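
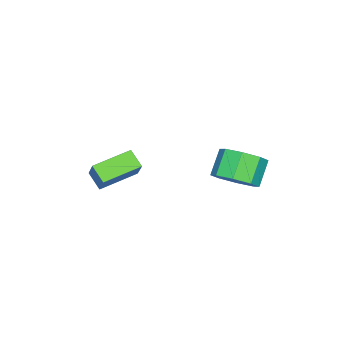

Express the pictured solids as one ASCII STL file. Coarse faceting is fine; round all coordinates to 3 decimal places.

solid 
facet normal 0.713 0.042 -0.700
outer loop
vertex -1.974 1.427 1.41
vertex -2.669 1.189 0.688
vertex -2.317 2.065 1.099
endloop
endfacet
facet normal 0.550 0.586 0.596
outer loop
vertex -1.974 1.427 1.41
vertex -2.317 2.065 1.099
vertex -2.936 1.369 2.355
endloop
endfacet
facet normal 0.550 0.585 0.596
outer loop
vertex -2.936 1.369 2.355
vertex -2.317 2.065 1.099
vertex -3.279 2.008 2.044
endloop
endfacet
facet normal -0.713 -0.042 0.700
outer loop
vertex -2.936 1.369 2.355
vertex -3.279 2.008 2.044
vertex -3.631 1.131 1.632
endloop
endfacet
facet normal 0.713 0.042 -0.700
outer loop
vertex -2.317 2.065 1.099
vertex -2.669 1.189 0.688
vertex -2.866 2.19 0.547
endloop
endfacet
facet normal 0.081 0.986 0.142
outer loop
vertex -2.317 2.065 1.099
vertex -2.866 2.19 0.547
vertex -3.279 2.008 2.044
endloop
endfacet
facet normal 0.080 0.987 0.142
outer loop
vertex -3.279 2.008 2.044
vertex -2.866 2.19 0.547
vertex -3.829 2.132 1.492
endloop
endfacet
facet normal -0.713 -0.043 0.700
outer loop
vertex -3.279 2.008 2.044
vertex -3.829 2.132 1.492
vertex -3.631 1.131 1.632
endloop
endfacet
facet normal 0.713 0.042 -0.700
outer loop
vertex -2.866 2.19 0.547
vertex -2.669 1.189 0.688
vertex -3.3 1.728 0.078
endloop
endfacet
facet normal -0.436 0.809 -0.394
outer loop
vertex -2.866 2.19 0.547
vertex -3.3 1.728 0.078
vertex -3.829 2.132 1.492
endloop
endfacet
facet normal -0.435 0.810 -0.394
outer loop
vertex -3.829 2.132 1.492
vertex -3.3 1.728 0.078
vertex -4.262 1.671 1.023
endloop
endfacet
facet normal -0.713 -0.043 0.700
outer loop
vertex -3.829 2.132 1.492
vertex -4.262 1.671 1.023
vertex -3.631 1.131 1.632
endloop
endfacet
facet normal 0.713 0.043 -0.700
outer loop
vertex -3.3 1.728 0.078
vertex -2.669 1.189 0.688
vertex -3.364 0.951 -0.035
endloop
endfacet
facet normal -0.697 0.159 -0.700
outer loop
vertex -3.3 1.728 0.078
vertex -3.364 0.951 -0.035
vertex -4.262 1.671 1.023
endloop
endfacet
facet normal -0.697 0.159 -0.700
outer loop
vertex -4.262 1.671 1.023
vertex -3.364 0.951 -0.035
vertex -4.326 0.893 0.91
endloop
endfacet
facet normal -0.713 -0.043 0.700
outer loop
vertex -4.262 1.671 1.023
vertex -4.326 0.893 0.91
vertex -3.631 1.131 1.632
endloop
endfacet
facet normal 0.713 0.042 -0.700
outer loop
vertex -3.364 0.951 -0.035
vertex -2.669 1.189 0.688
vertex -3.021 0.312 0.276
endloop
endfacet
facet normal -0.550 -0.585 -0.596
outer loop
vertex -3.364 0.951 -0.035
vertex -3.021 0.312 0.276
vertex -4.326 0.893 0.91
endloop
endfacet
facet normal -0.550 -0.586 -0.595
outer loop
vertex -4.326 0.893 0.91
vertex -3.021 0.312 0.276
vertex -3.983 0.255 1.221
endloop
endfacet
facet normal -0.713 -0.042 0.700
outer loop
vertex -4.326 0.893 0.91
vertex -3.983 0.255 1.221
vertex -3.631 1.131 1.632
endloop
endfacet
facet normal 0.713 0.043 -0.700
outer loop
vertex -3.021 0.312 0.276
vertex -2.669 1.189 0.688
vertex -2.471 0.188 0.828
endloop
endfacet
facet normal -0.080 -0.987 -0.141
outer loop
vertex -3.021 0.312 0.276
vertex -2.471 0.188 0.828
vertex -3.983 0.255 1.221
endloop
endfacet
facet normal -0.081 -0.986 -0.143
outer loop
vertex -3.983 0.255 1.221
vertex -2.471 0.188 0.828
vertex -3.434 0.13 1.773
endloop
endfacet
facet normal -0.713 -0.042 0.700
outer loop
vertex -3.983 0.255 1.221
vertex -3.434 0.13 1.773
vertex -3.631 1.131 1.632
endloop
endfacet
facet normal 0.713 0.043 -0.700
outer loop
vertex -2.471 0.188 0.828
vertex -2.669 1.189 0.688
vertex -2.038 0.649 1.297
endloop
endfacet
facet normal 0.435 -0.810 0.394
outer loop
vertex -2.471 0.188 0.828
vertex -2.038 0.649 1.297
vertex -3.434 0.13 1.773
endloop
endfacet
facet normal 0.435 -0.809 0.394
outer loop
vertex -3.434 0.13 1.773
vertex -2.038 0.649 1.297
vertex -3.0 0.592 2.242
endloop
endfacet
facet normal -0.713 -0.042 0.700
outer loop
vertex -3.434 0.13 1.773
vertex -3.0 0.592 2.242
vertex -3.631 1.131 1.632
endloop
endfacet
facet normal 0.713 0.043 -0.700
outer loop
vertex -2.038 0.649 1.297
vertex -2.669 1.189 0.688
vertex -1.974 1.427 1.41
endloop
endfacet
facet normal 0.697 -0.159 0.700
outer loop
vertex -2.038 0.649 1.297
vertex -1.974 1.427 1.41
vertex -3.0 0.592 2.242
endloop
endfacet
facet normal 0.697 -0.159 0.699
outer loop
vertex -3.0 0.592 2.242
vertex -1.974 1.427 1.41
vertex -2.936 1.369 2.355
endloop
endfacet
facet normal -0.713 -0.043 0.700
outer loop
vertex -3.0 0.592 2.242
vertex -2.936 1.369 2.355
vertex -3.631 1.131 1.632
endloop
endfacet
facet normal -0.451 -0.396 -0.800
outer loop
vertex -0.971 -4.626 0.273
vertex -2.425 -3.637 0.603
vertex -0.623 -3.937 -0.264
endloop
endfacet
facet normal 0.812 -0.553 -0.184
outer loop
vertex -0.015 -3.403 0.817
vertex -0.971 -4.626 0.273
vertex -0.623 -3.937 -0.264
endloop
endfacet
facet normal -0.451 -0.395 -0.800
outer loop
vertex -0.623 -3.937 -0.264
vertex -2.425 -3.637 0.603
vertex -2.078 -2.947 0.067
endloop
endfacet
facet normal 0.369 0.734 -0.570
outer loop
vertex -2.078 -2.947 0.067
vertex -0.015 -3.403 0.817
vertex -0.623 -3.937 -0.264
endloop
endfacet
facet normal -0.370 -0.734 0.570
outer loop
vertex -0.971 -4.626 0.273
vertex -1.817 -3.103 1.684
vertex -2.425 -3.637 0.603
endloop
endfacet
facet normal 0.813 -0.553 -0.185
outer loop
vertex -0.362 -4.093 1.353
vertex -0.971 -4.626 0.273
vertex -0.015 -3.403 0.817
endloop
endfacet
facet normal -0.369 -0.734 0.570
outer loop
vertex -0.362 -4.093 1.353
vertex -1.817 -3.103 1.684
vertex -0.971 -4.626 0.273
endloop
endfacet
facet normal -0.813 0.552 0.185
outer loop
vertex -2.425 -3.637 0.603
vertex -1.817 -3.103 1.684
vertex -2.078 -2.947 0.067
endloop
endfacet
facet normal 0.370 0.734 -0.570
outer loop
vertex -1.469 -2.414 1.147
vertex -0.015 -3.403 0.817
vertex -2.078 -2.947 0.067
endloop
endfacet
facet normal -0.812 0.554 0.184
outer loop
vertex -2.078 -2.947 0.067
vertex -1.817 -3.103 1.684
vertex -1.469 -2.414 1.147
endloop
endfacet
facet normal 0.451 0.395 0.800
outer loop
vertex -1.469 -2.414 1.147
vertex -0.362 -4.093 1.353
vertex -0.015 -3.403 0.817
endloop
endfacet
facet normal 0.451 0.396 0.800
outer loop
vertex -1.817 -3.103 1.684
vertex -0.362 -4.093 1.353
vertex -1.469 -2.414 1.147
endloop
endfacet

endsolid


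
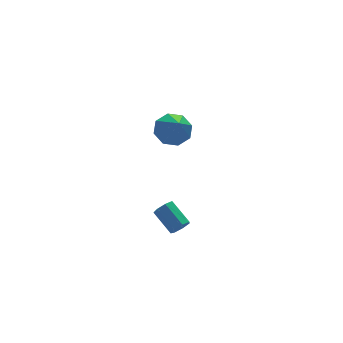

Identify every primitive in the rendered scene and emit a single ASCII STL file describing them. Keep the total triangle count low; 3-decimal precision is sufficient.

solid 
facet normal 0.206 -0.843 -0.496
outer loop
vertex -1.872 -3.124 -2.984
vertex -2.295 -2.997 -3.375
vertex -1.724 -2.849 -3.39
endloop
endfacet
facet normal 0.935 0.019 0.354
outer loop
vertex -1.872 -3.124 -2.984
vertex -1.724 -2.849 -3.39
vertex -2.182 -1.851 -2.234
endloop
endfacet
facet normal 0.935 0.019 0.354
outer loop
vertex -2.182 -1.851 -2.234
vertex -1.724 -2.849 -3.39
vertex -2.034 -1.576 -2.64
endloop
endfacet
facet normal -0.204 0.843 0.497
outer loop
vertex -2.182 -1.851 -2.234
vertex -2.034 -1.576 -2.64
vertex -2.605 -1.723 -2.625
endloop
endfacet
facet normal 0.205 -0.843 -0.497
outer loop
vertex -1.724 -2.849 -3.39
vertex -2.295 -2.997 -3.375
vertex -2.006 -2.685 -3.785
endloop
endfacet
facet normal 0.809 0.432 -0.398
outer loop
vertex -1.724 -2.849 -3.39
vertex -2.006 -2.685 -3.785
vertex -2.034 -1.576 -2.64
endloop
endfacet
facet normal 0.809 0.432 -0.398
outer loop
vertex -2.034 -1.576 -2.64
vertex -2.006 -2.685 -3.785
vertex -2.316 -1.412 -3.035
endloop
endfacet
facet normal -0.204 0.844 0.496
outer loop
vertex -2.034 -1.576 -2.64
vertex -2.316 -1.412 -3.035
vertex -2.605 -1.723 -2.625
endloop
endfacet
facet normal 0.205 -0.843 -0.497
outer loop
vertex -2.006 -2.685 -3.785
vertex -2.295 -2.997 -3.375
vertex -2.506 -2.756 -3.871
endloop
endfacet
facet normal 0.073 0.519 -0.851
outer loop
vertex -2.006 -2.685 -3.785
vertex -2.506 -2.756 -3.871
vertex -2.316 -1.412 -3.035
endloop
endfacet
facet normal 0.073 0.519 -0.851
outer loop
vertex -2.316 -1.412 -3.035
vertex -2.506 -2.756 -3.871
vertex -2.816 -1.483 -3.121
endloop
endfacet
facet normal -0.205 0.844 0.496
outer loop
vertex -2.316 -1.412 -3.035
vertex -2.816 -1.483 -3.121
vertex -2.605 -1.723 -2.625
endloop
endfacet
facet normal 0.205 -0.843 -0.497
outer loop
vertex -2.506 -2.756 -3.871
vertex -2.295 -2.997 -3.375
vertex -2.847 -3.008 -3.584
endloop
endfacet
facet normal -0.717 0.216 -0.663
outer loop
vertex -2.506 -2.756 -3.871
vertex -2.847 -3.008 -3.584
vertex -2.816 -1.483 -3.121
endloop
endfacet
facet normal -0.717 0.216 -0.663
outer loop
vertex -2.816 -1.483 -3.121
vertex -2.847 -3.008 -3.584
vertex -3.157 -1.735 -2.834
endloop
endfacet
facet normal -0.206 0.844 0.496
outer loop
vertex -2.816 -1.483 -3.121
vertex -3.157 -1.735 -2.834
vertex -2.605 -1.723 -2.625
endloop
endfacet
facet normal 0.205 -0.843 -0.497
outer loop
vertex -2.847 -3.008 -3.584
vertex -2.295 -2.997 -3.375
vertex -2.772 -3.252 -3.139
endloop
endfacet
facet normal -0.968 -0.251 0.026
outer loop
vertex -2.847 -3.008 -3.584
vertex -2.772 -3.252 -3.139
vertex -3.157 -1.735 -2.834
endloop
endfacet
facet normal -0.968 -0.251 0.026
outer loop
vertex -3.157 -1.735 -2.834
vertex -2.772 -3.252 -3.139
vertex -3.082 -1.978 -2.389
endloop
endfacet
facet normal -0.206 0.844 0.496
outer loop
vertex -3.157 -1.735 -2.834
vertex -3.082 -1.978 -2.389
vertex -2.605 -1.723 -2.625
endloop
endfacet
facet normal 0.205 -0.843 -0.497
outer loop
vertex -2.772 -3.252 -3.139
vertex -2.295 -2.997 -3.375
vertex -2.338 -3.303 -2.873
endloop
endfacet
facet normal -0.488 -0.528 0.695
outer loop
vertex -2.772 -3.252 -3.139
vertex -2.338 -3.303 -2.873
vertex -3.082 -1.978 -2.389
endloop
endfacet
facet normal -0.489 -0.528 0.694
outer loop
vertex -3.082 -1.978 -2.389
vertex -2.338 -3.303 -2.873
vertex -2.648 -2.03 -2.123
endloop
endfacet
facet normal -0.204 0.843 0.498
outer loop
vertex -3.082 -1.978 -2.389
vertex -2.648 -2.03 -2.123
vertex -2.605 -1.723 -2.625
endloop
endfacet
facet normal 0.206 -0.843 -0.496
outer loop
vertex -2.338 -3.303 -2.873
vertex -2.295 -2.997 -3.375
vertex -1.872 -3.124 -2.984
endloop
endfacet
facet normal 0.357 -0.408 0.840
outer loop
vertex -2.338 -3.303 -2.873
vertex -1.872 -3.124 -2.984
vertex -2.648 -2.03 -2.123
endloop
endfacet
facet normal 0.357 -0.408 0.840
outer loop
vertex -2.648 -2.03 -2.123
vertex -1.872 -3.124 -2.984
vertex -2.182 -1.851 -2.234
endloop
endfacet
facet normal -0.205 0.843 0.498
outer loop
vertex -2.648 -2.03 -2.123
vertex -2.182 -1.851 -2.234
vertex -2.605 -1.723 -2.625
endloop
endfacet
facet normal 0.154 0.637 -0.755
outer loop
vertex 2.141 4.322 -2.492
vertex 1.088 4.504 -2.553
vertex 1.903 4.944 -2.016
endloop
endfacet
facet normal 0.796 -0.145 0.587
outer loop
vertex 2.141 4.322 -2.492
vertex 1.903 4.944 -2.016
vertex 0.752 3.116 -0.907
endloop
endfacet
facet normal 0.154 0.637 -0.755
outer loop
vertex 1.903 4.944 -2.016
vertex 1.088 4.504 -2.553
vertex 1.188 5.309 -1.854
endloop
endfacet
facet normal 0.358 0.309 0.881
outer loop
vertex 1.903 4.944 -2.016
vertex 1.188 5.309 -1.854
vertex 0.752 3.116 -0.907
endloop
endfacet
facet normal 0.154 0.637 -0.755
outer loop
vertex 1.188 5.309 -1.854
vertex 1.088 4.504 -2.553
vertex 0.414 5.202 -2.102
endloop
endfacet
facet normal -0.329 0.429 0.841
outer loop
vertex 1.188 5.309 -1.854
vertex 0.414 5.202 -2.102
vertex 0.752 3.116 -0.907
endloop
endfacet
facet normal 0.155 0.637 -0.755
outer loop
vertex 0.414 5.202 -2.102
vertex 1.088 4.504 -2.553
vertex 0.036 4.687 -2.614
endloop
endfacet
facet normal -0.859 0.142 0.491
outer loop
vertex 0.414 5.202 -2.102
vertex 0.036 4.687 -2.614
vertex 0.752 3.116 -0.907
endloop
endfacet
facet normal 0.155 0.637 -0.755
outer loop
vertex 0.036 4.687 -2.614
vertex 1.088 4.504 -2.553
vertex 0.274 4.065 -3.09
endloop
endfacet
facet normal -0.924 -0.381 0.036
outer loop
vertex 0.036 4.687 -2.614
vertex 0.274 4.065 -3.09
vertex 0.752 3.116 -0.907
endloop
endfacet
facet normal 0.154 0.637 -0.755
outer loop
vertex 0.274 4.065 -3.09
vertex 1.088 4.504 -2.553
vertex 0.989 3.7 -3.252
endloop
endfacet
facet normal -0.485 -0.836 -0.257
outer loop
vertex 0.274 4.065 -3.09
vertex 0.989 3.7 -3.252
vertex 0.752 3.116 -0.907
endloop
endfacet
facet normal 0.155 0.637 -0.755
outer loop
vertex 0.989 3.7 -3.252
vertex 1.088 4.504 -2.553
vertex 1.762 3.806 -3.004
endloop
endfacet
facet normal 0.201 -0.955 -0.218
outer loop
vertex 0.989 3.7 -3.252
vertex 1.762 3.806 -3.004
vertex 0.752 3.116 -0.907
endloop
endfacet
facet normal 0.154 0.637 -0.756
outer loop
vertex 1.762 3.806 -3.004
vertex 1.088 4.504 -2.553
vertex 2.141 4.322 -2.492
endloop
endfacet
facet normal 0.732 -0.669 0.132
outer loop
vertex 1.762 3.806 -3.004
vertex 2.141 4.322 -2.492
vertex 0.752 3.116 -0.907
endloop
endfacet

endsolid


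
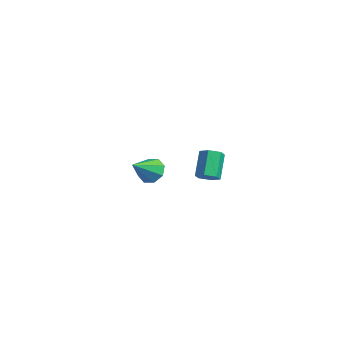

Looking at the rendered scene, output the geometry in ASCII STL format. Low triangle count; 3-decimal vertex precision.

solid 
facet normal 0.470 -0.339 -0.815
outer loop
vertex 4.416 1.413 3.412
vertex 4.015 1.785 3.026
vertex 4.592 2.039 3.253
endloop
endfacet
facet normal 0.842 -0.103 0.529
outer loop
vertex 4.416 1.413 3.412
vertex 4.592 2.039 3.253
vertex 3.626 1.983 4.781
endloop
endfacet
facet normal 0.843 -0.102 0.529
outer loop
vertex 3.626 1.983 4.781
vertex 4.592 2.039 3.253
vertex 3.802 2.609 4.621
endloop
endfacet
facet normal -0.470 0.340 0.814
outer loop
vertex 3.626 1.983 4.781
vertex 3.802 2.609 4.621
vertex 3.225 2.355 4.394
endloop
endfacet
facet normal 0.470 -0.340 -0.814
outer loop
vertex 4.592 2.039 3.253
vertex 4.015 1.785 3.026
vertex 4.191 2.411 2.866
endloop
endfacet
facet normal 0.648 0.759 0.058
outer loop
vertex 4.592 2.039 3.253
vertex 4.191 2.411 2.866
vertex 3.802 2.609 4.621
endloop
endfacet
facet normal 0.649 0.758 0.058
outer loop
vertex 3.802 2.609 4.621
vertex 4.191 2.411 2.866
vertex 3.401 2.982 4.235
endloop
endfacet
facet normal -0.470 0.339 0.815
outer loop
vertex 3.802 2.609 4.621
vertex 3.401 2.982 4.235
vertex 3.225 2.355 4.394
endloop
endfacet
facet normal 0.470 -0.340 -0.814
outer loop
vertex 4.191 2.411 2.866
vertex 4.015 1.785 3.026
vertex 3.614 2.157 2.639
endloop
endfacet
facet normal -0.194 0.861 -0.471
outer loop
vertex 4.191 2.411 2.866
vertex 3.614 2.157 2.639
vertex 3.401 2.982 4.235
endloop
endfacet
facet normal -0.195 0.860 -0.471
outer loop
vertex 3.401 2.982 4.235
vertex 3.614 2.157 2.639
vertex 2.824 2.727 4.008
endloop
endfacet
facet normal -0.470 0.339 0.815
outer loop
vertex 3.401 2.982 4.235
vertex 2.824 2.727 4.008
vertex 3.225 2.355 4.394
endloop
endfacet
facet normal 0.470 -0.340 -0.814
outer loop
vertex 3.614 2.157 2.639
vertex 4.015 1.785 3.026
vertex 3.438 1.531 2.799
endloop
endfacet
facet normal -0.843 0.102 -0.529
outer loop
vertex 3.614 2.157 2.639
vertex 3.438 1.531 2.799
vertex 2.824 2.727 4.008
endloop
endfacet
facet normal -0.842 0.102 -0.529
outer loop
vertex 2.824 2.727 4.008
vertex 3.438 1.531 2.799
vertex 2.648 2.101 4.167
endloop
endfacet
facet normal -0.470 0.339 0.815
outer loop
vertex 2.824 2.727 4.008
vertex 2.648 2.101 4.167
vertex 3.225 2.355 4.394
endloop
endfacet
facet normal 0.470 -0.339 -0.815
outer loop
vertex 3.438 1.531 2.799
vertex 4.015 1.785 3.026
vertex 3.839 1.158 3.185
endloop
endfacet
facet normal -0.649 -0.759 -0.059
outer loop
vertex 3.438 1.531 2.799
vertex 3.839 1.158 3.185
vertex 2.648 2.101 4.167
endloop
endfacet
facet normal -0.649 -0.759 -0.058
outer loop
vertex 2.648 2.101 4.167
vertex 3.839 1.158 3.185
vertex 3.049 1.729 4.554
endloop
endfacet
facet normal -0.470 0.340 0.814
outer loop
vertex 2.648 2.101 4.167
vertex 3.049 1.729 4.554
vertex 3.225 2.355 4.394
endloop
endfacet
facet normal 0.470 -0.339 -0.815
outer loop
vertex 3.839 1.158 3.185
vertex 4.015 1.785 3.026
vertex 4.416 1.413 3.412
endloop
endfacet
facet normal 0.195 -0.860 0.471
outer loop
vertex 3.839 1.158 3.185
vertex 4.416 1.413 3.412
vertex 3.049 1.729 4.554
endloop
endfacet
facet normal 0.194 -0.861 0.470
outer loop
vertex 3.049 1.729 4.554
vertex 4.416 1.413 3.412
vertex 3.626 1.983 4.781
endloop
endfacet
facet normal -0.470 0.340 0.814
outer loop
vertex 3.049 1.729 4.554
vertex 3.626 1.983 4.781
vertex 3.225 2.355 4.394
endloop
endfacet
facet normal -0.372 0.772 -0.516
outer loop
vertex -2.754 1.499 0.076
vertex -3.428 1.589 0.696
vertex -2.58 1.934 0.601
endloop
endfacet
facet normal 0.967 -0.200 -0.155
outer loop
vertex -2.754 1.499 0.076
vertex -2.58 1.934 0.601
vertex -2.772 0.231 1.604
endloop
endfacet
facet normal -0.372 0.772 -0.516
outer loop
vertex -2.58 1.934 0.601
vertex -3.428 1.589 0.696
vertex -2.903 2.167 1.182
endloop
endfacet
facet normal 0.889 0.154 0.432
outer loop
vertex -2.58 1.934 0.601
vertex -2.903 2.167 1.182
vertex -2.772 0.231 1.604
endloop
endfacet
facet normal -0.372 0.772 -0.516
outer loop
vertex -2.903 2.167 1.182
vertex -3.428 1.589 0.696
vertex -3.532 2.062 1.478
endloop
endfacet
facet normal 0.385 0.221 0.896
outer loop
vertex -2.903 2.167 1.182
vertex -3.532 2.062 1.478
vertex -2.772 0.231 1.604
endloop
endfacet
facet normal -0.372 0.771 -0.516
outer loop
vertex -3.532 2.062 1.478
vertex -3.428 1.589 0.696
vertex -4.101 1.679 1.316
endloop
endfacet
facet normal -0.250 -0.037 0.967
outer loop
vertex -3.532 2.062 1.478
vertex -4.101 1.679 1.316
vertex -2.772 0.231 1.604
endloop
endfacet
facet normal -0.372 0.772 -0.516
outer loop
vertex -4.101 1.679 1.316
vertex -3.428 1.589 0.696
vertex -4.275 1.244 0.791
endloop
endfacet
facet normal -0.644 -0.471 0.603
outer loop
vertex -4.101 1.679 1.316
vertex -4.275 1.244 0.791
vertex -2.772 0.231 1.604
endloop
endfacet
facet normal -0.372 0.771 -0.517
outer loop
vertex -4.275 1.244 0.791
vertex -3.428 1.589 0.696
vertex -3.953 1.01 0.21
endloop
endfacet
facet normal -0.566 -0.824 0.019
outer loop
vertex -4.275 1.244 0.791
vertex -3.953 1.01 0.21
vertex -2.772 0.231 1.604
endloop
endfacet
facet normal -0.372 0.771 -0.516
outer loop
vertex -3.953 1.01 0.21
vertex -3.428 1.589 0.696
vertex -3.323 1.116 -0.086
endloop
endfacet
facet normal -0.060 -0.892 -0.448
outer loop
vertex -3.953 1.01 0.21
vertex -3.323 1.116 -0.086
vertex -2.772 0.231 1.604
endloop
endfacet
facet normal -0.372 0.771 -0.516
outer loop
vertex -3.323 1.116 -0.086
vertex -3.428 1.589 0.696
vertex -2.754 1.499 0.076
endloop
endfacet
facet normal 0.574 -0.633 -0.519
outer loop
vertex -3.323 1.116 -0.086
vertex -2.754 1.499 0.076
vertex -2.772 0.231 1.604
endloop
endfacet

endsolid


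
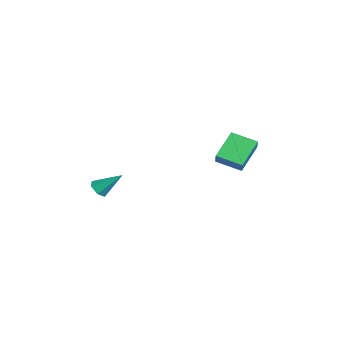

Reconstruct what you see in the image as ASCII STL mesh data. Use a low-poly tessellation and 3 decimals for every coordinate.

solid 
facet normal -0.252 -0.719 -0.648
outer loop
vertex -0.15 -3.615 -4.514
vertex -0.532 -3.912 -4.036
vertex -0.805 -3.445 -4.448
endloop
endfacet
facet normal 0.164 0.837 -0.523
outer loop
vertex -0.15 -3.615 -4.514
vertex -0.805 -3.445 -4.448
vertex -0.068 -2.588 -2.844
endloop
endfacet
facet normal -0.253 -0.719 -0.647
outer loop
vertex -0.805 -3.445 -4.448
vertex -0.532 -3.912 -4.036
vertex -1.187 -3.742 -3.969
endloop
endfacet
facet normal -0.674 0.734 -0.082
outer loop
vertex -0.805 -3.445 -4.448
vertex -1.187 -3.742 -3.969
vertex -0.068 -2.588 -2.844
endloop
endfacet
facet normal -0.253 -0.719 -0.647
outer loop
vertex -1.187 -3.742 -3.969
vertex -0.532 -3.912 -4.036
vertex -0.913 -4.209 -3.557
endloop
endfacet
facet normal -0.761 0.116 0.638
outer loop
vertex -1.187 -3.742 -3.969
vertex -0.913 -4.209 -3.557
vertex -0.068 -2.588 -2.844
endloop
endfacet
facet normal -0.251 -0.721 -0.646
outer loop
vertex -0.913 -4.209 -3.557
vertex -0.532 -3.912 -4.036
vertex -0.258 -4.378 -3.623
endloop
endfacet
facet normal -0.010 -0.398 0.917
outer loop
vertex -0.913 -4.209 -3.557
vertex -0.258 -4.378 -3.623
vertex -0.068 -2.588 -2.844
endloop
endfacet
facet normal -0.252 -0.721 -0.646
outer loop
vertex -0.258 -4.378 -3.623
vertex -0.532 -3.912 -4.036
vertex 0.123 -4.082 -4.102
endloop
endfacet
facet normal 0.828 -0.295 0.476
outer loop
vertex -0.258 -4.378 -3.623
vertex 0.123 -4.082 -4.102
vertex -0.068 -2.588 -2.844
endloop
endfacet
facet normal -0.252 -0.719 -0.648
outer loop
vertex 0.123 -4.082 -4.102
vertex -0.532 -3.912 -4.036
vertex -0.15 -3.615 -4.514
endloop
endfacet
facet normal 0.915 0.321 -0.242
outer loop
vertex 0.123 -4.082 -4.102
vertex -0.15 -3.615 -4.514
vertex -0.068 -2.588 -2.844
endloop
endfacet
facet normal -0.652 0.142 -0.744
outer loop
vertex -0.294 3.847 -0.612
vertex 0.569 5.186 -1.113
vertex 0.859 2.64 -1.853
endloop
endfacet
facet normal -0.516 -0.802 0.300
outer loop
vertex 1.531 2.494 -1.087
vertex -0.294 3.847 -0.612
vertex 0.859 2.64 -1.853
endloop
endfacet
facet normal -0.653 0.142 -0.744
outer loop
vertex 0.859 2.64 -1.853
vertex 0.569 5.186 -1.113
vertex 1.721 3.979 -2.355
endloop
endfacet
facet normal 0.554 -0.580 -0.597
outer loop
vertex 1.721 3.979 -2.355
vertex 1.531 2.494 -1.087
vertex 0.859 2.64 -1.853
endloop
endfacet
facet normal -0.554 0.580 0.597
outer loop
vertex -0.294 3.847 -0.612
vertex 1.241 5.04 -0.347
vertex 0.569 5.186 -1.113
endloop
endfacet
facet normal -0.516 -0.802 0.300
outer loop
vertex 0.379 3.701 0.155
vertex -0.294 3.847 -0.612
vertex 1.531 2.494 -1.087
endloop
endfacet
facet normal -0.554 0.580 0.597
outer loop
vertex 0.379 3.701 0.155
vertex 1.241 5.04 -0.347
vertex -0.294 3.847 -0.612
endloop
endfacet
facet normal 0.516 0.802 -0.300
outer loop
vertex 0.569 5.186 -1.113
vertex 1.241 5.04 -0.347
vertex 1.721 3.979 -2.355
endloop
endfacet
facet normal 0.554 -0.580 -0.597
outer loop
vertex 2.394 3.833 -1.588
vertex 1.531 2.494 -1.087
vertex 1.721 3.979 -2.355
endloop
endfacet
facet normal 0.516 0.802 -0.300
outer loop
vertex 1.721 3.979 -2.355
vertex 1.241 5.04 -0.347
vertex 2.394 3.833 -1.588
endloop
endfacet
facet normal 0.653 -0.142 0.744
outer loop
vertex 2.394 3.833 -1.588
vertex 0.379 3.701 0.155
vertex 1.531 2.494 -1.087
endloop
endfacet
facet normal 0.653 -0.141 0.744
outer loop
vertex 1.241 5.04 -0.347
vertex 0.379 3.701 0.155
vertex 2.394 3.833 -1.588
endloop
endfacet

endsolid


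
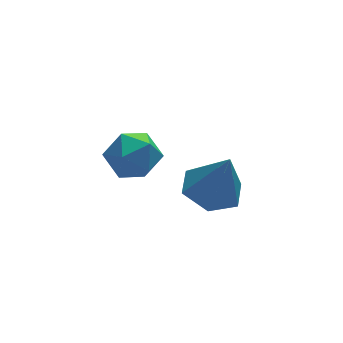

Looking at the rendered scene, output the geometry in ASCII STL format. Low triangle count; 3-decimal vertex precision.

solid 
facet normal -0.201 0.277 -0.940
outer loop
vertex 4.016 -1.694 -4.413
vertex 3.463 -0.912 -4.064
vertex 4.46 -0.793 -4.242
endloop
endfacet
facet normal 0.879 -0.458 0.133
outer loop
vertex 4.016 -1.694 -4.413
vertex 4.46 -0.793 -4.242
vertex 3.837 -1.428 -2.316
endloop
endfacet
facet normal -0.201 0.278 -0.939
outer loop
vertex 4.46 -0.793 -4.242
vertex 3.463 -0.912 -4.064
vertex 3.908 -0.01 -3.892
endloop
endfacet
facet normal 0.824 0.402 0.399
outer loop
vertex 4.46 -0.793 -4.242
vertex 3.908 -0.01 -3.892
vertex 3.837 -1.428 -2.316
endloop
endfacet
facet normal -0.201 0.278 -0.939
outer loop
vertex 3.908 -0.01 -3.892
vertex 3.463 -0.912 -4.064
vertex 2.91 -0.129 -3.714
endloop
endfacet
facet normal 0.031 0.742 0.669
outer loop
vertex 3.908 -0.01 -3.892
vertex 2.91 -0.129 -3.714
vertex 3.837 -1.428 -2.316
endloop
endfacet
facet normal -0.202 0.277 -0.939
outer loop
vertex 2.91 -0.129 -3.714
vertex 3.463 -0.912 -4.064
vertex 2.466 -1.031 -3.885
endloop
endfacet
facet normal -0.706 0.220 0.673
outer loop
vertex 2.91 -0.129 -3.714
vertex 2.466 -1.031 -3.885
vertex 3.837 -1.428 -2.316
endloop
endfacet
facet normal -0.202 0.278 -0.939
outer loop
vertex 2.466 -1.031 -3.885
vertex 3.463 -0.912 -4.064
vertex 3.018 -1.813 -4.235
endloop
endfacet
facet normal -0.651 -0.641 0.406
outer loop
vertex 2.466 -1.031 -3.885
vertex 3.018 -1.813 -4.235
vertex 3.837 -1.428 -2.316
endloop
endfacet
facet normal -0.201 0.277 -0.940
outer loop
vertex 3.018 -1.813 -4.235
vertex 3.463 -0.912 -4.064
vertex 4.016 -1.694 -4.413
endloop
endfacet
facet normal 0.141 -0.981 0.136
outer loop
vertex 3.018 -1.813 -4.235
vertex 4.016 -1.694 -4.413
vertex 3.837 -1.428 -2.316
endloop
endfacet
facet normal -0.753 -0.007 0.658
outer loop
vertex -0.328 -2.248 -0.206
vertex 0.027 -2.991 0.192
vertex 0.271 -2.158 0.48
endloop
endfacet
facet normal -0.608 0.657 0.445
outer loop
vertex -0.328 -2.248 -0.206
vertex 0.271 -2.158 0.48
vertex 0.327 -1.611 -0.251
endloop
endfacet
facet normal -0.682 0.682 -0.264
outer loop
vertex -0.328 -2.248 -0.206
vertex 0.327 -1.611 -0.251
vertex 0.118 -2.106 -0.991
endloop
endfacet
facet normal -0.872 0.032 -0.489
outer loop
vertex -0.328 -2.248 -0.206
vertex 0.118 -2.106 -0.991
vertex -0.067 -2.959 -0.718
endloop
endfacet
facet normal -0.915 -0.394 0.081
outer loop
vertex -0.328 -2.248 -0.206
vertex -0.067 -2.959 -0.718
vertex 0.027 -2.991 0.192
endloop
endfacet
facet normal 0.075 0.796 0.601
outer loop
vertex 0.327 -1.611 -0.251
vertex 0.271 -2.158 0.48
vertex 1.087 -1.961 0.118
endloop
endfacet
facet normal -0.158 -0.281 0.947
outer loop
vertex 0.271 -2.158 0.48
vertex 0.027 -2.991 0.192
vertex 0.902 -2.814 0.391
endloop
endfacet
facet normal -0.423 -0.906 0.012
outer loop
vertex 0.027 -2.991 0.192
vertex -0.067 -2.959 -0.718
vertex 0.693 -3.309 -0.349
endloop
endfacet
facet normal -0.352 -0.215 -0.911
outer loop
vertex -0.067 -2.959 -0.718
vertex 0.118 -2.106 -0.991
vertex 0.749 -2.762 -1.08
endloop
endfacet
facet normal -0.045 0.836 -0.547
outer loop
vertex 0.118 -2.106 -0.991
vertex 0.327 -1.611 -0.251
vertex 0.993 -1.929 -0.792
endloop
endfacet
facet normal 0.872 -0.032 0.489
outer loop
vertex 1.348 -2.672 -0.394
vertex 1.087 -1.961 0.118
vertex 0.902 -2.814 0.391
endloop
endfacet
facet normal 0.682 -0.682 0.264
outer loop
vertex 1.348 -2.672 -0.394
vertex 0.902 -2.814 0.391
vertex 0.693 -3.309 -0.349
endloop
endfacet
facet normal 0.608 -0.657 -0.445
outer loop
vertex 1.348 -2.672 -0.394
vertex 0.693 -3.309 -0.349
vertex 0.749 -2.762 -1.08
endloop
endfacet
facet normal 0.753 0.007 -0.658
outer loop
vertex 1.348 -2.672 -0.394
vertex 0.749 -2.762 -1.08
vertex 0.993 -1.929 -0.792
endloop
endfacet
facet normal 0.915 0.394 -0.081
outer loop
vertex 1.348 -2.672 -0.394
vertex 0.993 -1.929 -0.792
vertex 1.087 -1.961 0.118
endloop
endfacet
facet normal 0.352 0.215 0.911
outer loop
vertex 0.902 -2.814 0.391
vertex 1.087 -1.961 0.118
vertex 0.271 -2.158 0.48
endloop
endfacet
facet normal 0.045 -0.836 0.547
outer loop
vertex 0.693 -3.309 -0.349
vertex 0.902 -2.814 0.391
vertex 0.027 -2.991 0.192
endloop
endfacet
facet normal -0.075 -0.796 -0.601
outer loop
vertex 0.749 -2.762 -1.08
vertex 0.693 -3.309 -0.349
vertex -0.067 -2.959 -0.718
endloop
endfacet
facet normal 0.158 0.281 -0.947
outer loop
vertex 0.993 -1.929 -0.792
vertex 0.749 -2.762 -1.08
vertex 0.118 -2.106 -0.991
endloop
endfacet
facet normal 0.423 0.906 -0.012
outer loop
vertex 1.087 -1.961 0.118
vertex 0.993 -1.929 -0.792
vertex 0.327 -1.611 -0.251
endloop
endfacet

endsolid


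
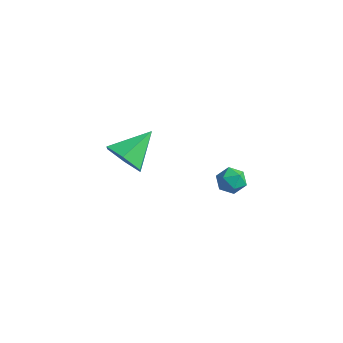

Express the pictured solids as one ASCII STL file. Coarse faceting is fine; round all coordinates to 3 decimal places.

solid 
facet normal -0.135 -0.845 -0.518
outer loop
vertex -0.455 -3.645 -4.26
vertex -1.541 -3.47 -4.262
vertex -0.918 -3.071 -5.076
endloop
endfacet
facet normal 0.865 0.478 -0.154
outer loop
vertex -0.455 -3.645 -4.26
vertex -0.918 -3.071 -5.076
vertex -1.279 -1.83 -3.258
endloop
endfacet
facet normal -0.135 -0.845 -0.518
outer loop
vertex -0.918 -3.071 -5.076
vertex -1.541 -3.47 -4.262
vertex -2.004 -2.896 -5.078
endloop
endfacet
facet normal 0.135 0.831 -0.540
outer loop
vertex -0.918 -3.071 -5.076
vertex -2.004 -2.896 -5.078
vertex -1.279 -1.83 -3.258
endloop
endfacet
facet normal -0.136 -0.845 -0.517
outer loop
vertex -2.004 -2.896 -5.078
vertex -1.541 -3.47 -4.262
vertex -2.627 -3.294 -4.264
endloop
endfacet
facet normal -0.670 0.725 -0.158
outer loop
vertex -2.004 -2.896 -5.078
vertex -2.627 -3.294 -4.264
vertex -1.279 -1.83 -3.258
endloop
endfacet
facet normal -0.136 -0.845 -0.517
outer loop
vertex -2.627 -3.294 -4.264
vertex -1.541 -3.47 -4.262
vertex -2.164 -3.868 -3.448
endloop
endfacet
facet normal -0.746 0.267 0.611
outer loop
vertex -2.627 -3.294 -4.264
vertex -2.164 -3.868 -3.448
vertex -1.279 -1.83 -3.258
endloop
endfacet
facet normal -0.136 -0.845 -0.517
outer loop
vertex -2.164 -3.868 -3.448
vertex -1.541 -3.47 -4.262
vertex -1.078 -4.044 -3.446
endloop
endfacet
facet normal -0.016 -0.086 0.996
outer loop
vertex -2.164 -3.868 -3.448
vertex -1.078 -4.044 -3.446
vertex -1.279 -1.83 -3.258
endloop
endfacet
facet normal -0.135 -0.845 -0.518
outer loop
vertex -1.078 -4.044 -3.446
vertex -1.541 -3.47 -4.262
vertex -0.455 -3.645 -4.26
endloop
endfacet
facet normal 0.789 0.020 0.614
outer loop
vertex -1.078 -4.044 -3.446
vertex -0.455 -3.645 -4.26
vertex -1.279 -1.83 -3.258
endloop
endfacet
facet normal 0.015 -0.140 0.990
outer loop
vertex 3.667 -2.72 -2.393
vertex 3.892 -3.403 -2.493
vertex 4.377 -2.868 -2.425
endloop
endfacet
facet normal 0.150 0.541 0.827
outer loop
vertex 3.667 -2.72 -2.393
vertex 4.377 -2.868 -2.425
vertex 4.113 -2.281 -2.761
endloop
endfacet
facet normal -0.405 0.793 0.455
outer loop
vertex 3.667 -2.72 -2.393
vertex 4.113 -2.281 -2.761
vertex 3.464 -2.454 -3.037
endloop
endfacet
facet normal -0.882 0.266 0.388
outer loop
vertex 3.667 -2.72 -2.393
vertex 3.464 -2.454 -3.037
vertex 3.328 -3.147 -2.871
endloop
endfacet
facet normal -0.622 -0.310 0.719
outer loop
vertex 3.667 -2.72 -2.393
vertex 3.328 -3.147 -2.871
vertex 3.892 -3.403 -2.493
endloop
endfacet
facet normal 0.726 0.557 0.404
outer loop
vertex 4.113 -2.281 -2.761
vertex 4.377 -2.868 -2.425
vertex 4.612 -2.693 -3.089
endloop
endfacet
facet normal 0.507 -0.545 0.668
outer loop
vertex 4.377 -2.868 -2.425
vertex 3.892 -3.403 -2.493
vertex 4.476 -3.386 -2.923
endloop
endfacet
facet normal -0.526 -0.819 0.229
outer loop
vertex 3.892 -3.403 -2.493
vertex 3.328 -3.147 -2.871
vertex 3.827 -3.559 -3.199
endloop
endfacet
facet normal -0.946 0.113 -0.305
outer loop
vertex 3.328 -3.147 -2.871
vertex 3.464 -2.454 -3.037
vertex 3.563 -2.972 -3.535
endloop
endfacet
facet normal -0.173 0.965 -0.197
outer loop
vertex 3.464 -2.454 -3.037
vertex 4.113 -2.281 -2.761
vertex 4.048 -2.437 -3.467
endloop
endfacet
facet normal 0.882 -0.266 -0.388
outer loop
vertex 4.273 -3.12 -3.567
vertex 4.612 -2.693 -3.089
vertex 4.476 -3.386 -2.923
endloop
endfacet
facet normal 0.405 -0.793 -0.455
outer loop
vertex 4.273 -3.12 -3.567
vertex 4.476 -3.386 -2.923
vertex 3.827 -3.559 -3.199
endloop
endfacet
facet normal -0.150 -0.541 -0.827
outer loop
vertex 4.273 -3.12 -3.567
vertex 3.827 -3.559 -3.199
vertex 3.563 -2.972 -3.535
endloop
endfacet
facet normal -0.015 0.140 -0.990
outer loop
vertex 4.273 -3.12 -3.567
vertex 3.563 -2.972 -3.535
vertex 4.048 -2.437 -3.467
endloop
endfacet
facet normal 0.622 0.310 -0.719
outer loop
vertex 4.273 -3.12 -3.567
vertex 4.048 -2.437 -3.467
vertex 4.612 -2.693 -3.089
endloop
endfacet
facet normal 0.946 -0.113 0.305
outer loop
vertex 4.476 -3.386 -2.923
vertex 4.612 -2.693 -3.089
vertex 4.377 -2.868 -2.425
endloop
endfacet
facet normal 0.173 -0.965 0.197
outer loop
vertex 3.827 -3.559 -3.199
vertex 4.476 -3.386 -2.923
vertex 3.892 -3.403 -2.493
endloop
endfacet
facet normal -0.726 -0.557 -0.404
outer loop
vertex 3.563 -2.972 -3.535
vertex 3.827 -3.559 -3.199
vertex 3.328 -3.147 -2.871
endloop
endfacet
facet normal -0.507 0.545 -0.668
outer loop
vertex 4.048 -2.437 -3.467
vertex 3.563 -2.972 -3.535
vertex 3.464 -2.454 -3.037
endloop
endfacet
facet normal 0.526 0.819 -0.229
outer loop
vertex 4.612 -2.693 -3.089
vertex 4.048 -2.437 -3.467
vertex 4.113 -2.281 -2.761
endloop
endfacet

endsolid


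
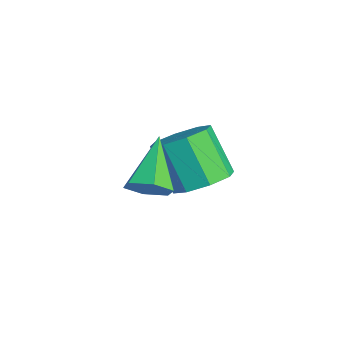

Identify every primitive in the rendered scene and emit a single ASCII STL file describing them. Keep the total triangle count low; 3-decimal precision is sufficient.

solid 
facet normal 0.721 -0.382 -0.579
outer loop
vertex 4.036 0.202 -0.604
vertex 3.546 0.176 -1.197
vertex 3.974 0.805 -1.079
endloop
endfacet
facet normal 0.420 0.588 0.691
outer loop
vertex 4.036 0.202 -0.604
vertex 3.974 0.805 -1.079
vertex 2.134 0.924 -0.063
endloop
endfacet
facet normal 0.721 -0.382 -0.579
outer loop
vertex 3.974 0.805 -1.079
vertex 3.546 0.176 -1.197
vertex 3.484 0.779 -1.672
endloop
endfacet
facet normal 0.028 0.997 -0.067
outer loop
vertex 3.974 0.805 -1.079
vertex 3.484 0.779 -1.672
vertex 2.134 0.924 -0.063
endloop
endfacet
facet normal 0.720 -0.382 -0.579
outer loop
vertex 3.484 0.779 -1.672
vertex 3.546 0.176 -1.197
vertex 3.055 0.15 -1.79
endloop
endfacet
facet normal -0.624 0.533 -0.572
outer loop
vertex 3.484 0.779 -1.672
vertex 3.055 0.15 -1.79
vertex 2.134 0.924 -0.063
endloop
endfacet
facet normal 0.720 -0.381 -0.580
outer loop
vertex 3.055 0.15 -1.79
vertex 3.546 0.176 -1.197
vertex 3.118 -0.453 -1.315
endloop
endfacet
facet normal -0.884 -0.343 -0.318
outer loop
vertex 3.055 0.15 -1.79
vertex 3.118 -0.453 -1.315
vertex 2.134 0.924 -0.063
endloop
endfacet
facet normal 0.721 -0.382 -0.579
outer loop
vertex 3.118 -0.453 -1.315
vertex 3.546 0.176 -1.197
vertex 3.608 -0.427 -0.722
endloop
endfacet
facet normal -0.492 -0.751 0.440
outer loop
vertex 3.118 -0.453 -1.315
vertex 3.608 -0.427 -0.722
vertex 2.134 0.924 -0.063
endloop
endfacet
facet normal 0.721 -0.382 -0.579
outer loop
vertex 3.608 -0.427 -0.722
vertex 3.546 0.176 -1.197
vertex 4.036 0.202 -0.604
endloop
endfacet
facet normal 0.160 -0.286 0.945
outer loop
vertex 3.608 -0.427 -0.722
vertex 4.036 0.202 -0.604
vertex 2.134 0.924 -0.063
endloop
endfacet
facet normal 0.545 0.226 -0.807
outer loop
vertex 1.762 2.631 -3.0
vertex 0.901 2.705 -3.561
vertex 1.462 3.361 -2.998
endloop
endfacet
facet normal 0.747 0.305 0.590
outer loop
vertex 1.762 2.631 -3.0
vertex 1.462 3.361 -2.998
vertex 0.72 2.2 -1.458
endloop
endfacet
facet normal 0.747 0.306 0.591
outer loop
vertex 0.72 2.2 -1.458
vertex 1.462 3.361 -2.998
vertex 0.42 2.93 -1.457
endloop
endfacet
facet normal -0.546 -0.225 0.807
outer loop
vertex 0.72 2.2 -1.458
vertex 0.42 2.93 -1.457
vertex -0.141 2.275 -2.019
endloop
endfacet
facet normal 0.546 0.226 -0.807
outer loop
vertex 1.462 3.361 -2.998
vertex 0.901 2.705 -3.561
vertex 0.834 3.706 -3.326
endloop
endfacet
facet normal 0.259 0.870 0.419
outer loop
vertex 1.462 3.361 -2.998
vertex 0.834 3.706 -3.326
vertex 0.42 2.93 -1.457
endloop
endfacet
facet normal 0.259 0.870 0.419
outer loop
vertex 0.42 2.93 -1.457
vertex 0.834 3.706 -3.326
vertex -0.208 3.275 -1.785
endloop
endfacet
facet normal -0.545 -0.225 0.807
outer loop
vertex 0.42 2.93 -1.457
vertex -0.208 3.275 -1.785
vertex -0.141 2.275 -2.019
endloop
endfacet
facet normal 0.546 0.226 -0.807
outer loop
vertex 0.834 3.706 -3.326
vertex 0.901 2.705 -3.561
vertex 0.245 3.465 -3.792
endloop
endfacet
facet normal -0.380 0.925 0.002
outer loop
vertex 0.834 3.706 -3.326
vertex 0.245 3.465 -3.792
vertex -0.208 3.275 -1.785
endloop
endfacet
facet normal -0.379 0.925 0.002
outer loop
vertex -0.208 3.275 -1.785
vertex 0.245 3.465 -3.792
vertex -0.797 3.035 -2.25
endloop
endfacet
facet normal -0.545 -0.225 0.807
outer loop
vertex -0.208 3.275 -1.785
vertex -0.797 3.035 -2.25
vertex -0.141 2.275 -2.019
endloop
endfacet
facet normal 0.546 0.226 -0.807
outer loop
vertex 0.245 3.465 -3.792
vertex 0.901 2.705 -3.561
vertex 0.04 2.78 -4.122
endloop
endfacet
facet normal -0.797 0.439 -0.416
outer loop
vertex 0.245 3.465 -3.792
vertex 0.04 2.78 -4.122
vertex -0.797 3.035 -2.25
endloop
endfacet
facet normal -0.797 0.438 -0.416
outer loop
vertex -0.797 3.035 -2.25
vertex 0.04 2.78 -4.122
vertex -1.002 2.349 -2.58
endloop
endfacet
facet normal -0.545 -0.225 0.807
outer loop
vertex -0.797 3.035 -2.25
vertex -1.002 2.349 -2.58
vertex -0.141 2.275 -2.019
endloop
endfacet
facet normal 0.546 0.225 -0.807
outer loop
vertex 0.04 2.78 -4.122
vertex 0.901 2.705 -3.561
vertex 0.34 2.05 -4.123
endloop
endfacet
facet normal -0.747 -0.306 -0.590
outer loop
vertex 0.04 2.78 -4.122
vertex 0.34 2.05 -4.123
vertex -1.002 2.349 -2.58
endloop
endfacet
facet normal -0.747 -0.305 -0.591
outer loop
vertex -1.002 2.349 -2.58
vertex 0.34 2.05 -4.123
vertex -0.702 1.619 -2.582
endloop
endfacet
facet normal -0.545 -0.226 0.807
outer loop
vertex -1.002 2.349 -2.58
vertex -0.702 1.619 -2.582
vertex -0.141 2.275 -2.019
endloop
endfacet
facet normal 0.545 0.225 -0.807
outer loop
vertex 0.34 2.05 -4.123
vertex 0.901 2.705 -3.561
vertex 0.968 1.705 -3.795
endloop
endfacet
facet normal -0.259 -0.870 -0.419
outer loop
vertex 0.34 2.05 -4.123
vertex 0.968 1.705 -3.795
vertex -0.702 1.619 -2.582
endloop
endfacet
facet normal -0.259 -0.870 -0.419
outer loop
vertex -0.702 1.619 -2.582
vertex 0.968 1.705 -3.795
vertex -0.074 1.274 -2.254
endloop
endfacet
facet normal -0.546 -0.226 0.807
outer loop
vertex -0.702 1.619 -2.582
vertex -0.074 1.274 -2.254
vertex -0.141 2.275 -2.019
endloop
endfacet
facet normal 0.545 0.225 -0.807
outer loop
vertex 0.968 1.705 -3.795
vertex 0.901 2.705 -3.561
vertex 1.557 1.945 -3.33
endloop
endfacet
facet normal 0.379 -0.925 -0.003
outer loop
vertex 0.968 1.705 -3.795
vertex 1.557 1.945 -3.33
vertex -0.074 1.274 -2.254
endloop
endfacet
facet normal 0.380 -0.925 -0.001
outer loop
vertex -0.074 1.274 -2.254
vertex 1.557 1.945 -3.33
vertex 0.515 1.515 -1.788
endloop
endfacet
facet normal -0.546 -0.226 0.807
outer loop
vertex -0.074 1.274 -2.254
vertex 0.515 1.515 -1.788
vertex -0.141 2.275 -2.019
endloop
endfacet
facet normal 0.545 0.225 -0.807
outer loop
vertex 1.557 1.945 -3.33
vertex 0.901 2.705 -3.561
vertex 1.762 2.631 -3.0
endloop
endfacet
facet normal 0.797 -0.438 0.416
outer loop
vertex 1.557 1.945 -3.33
vertex 1.762 2.631 -3.0
vertex 0.515 1.515 -1.788
endloop
endfacet
facet normal 0.797 -0.439 0.416
outer loop
vertex 0.515 1.515 -1.788
vertex 1.762 2.631 -3.0
vertex 0.72 2.2 -1.458
endloop
endfacet
facet normal -0.546 -0.226 0.807
outer loop
vertex 0.515 1.515 -1.788
vertex 0.72 2.2 -1.458
vertex -0.141 2.275 -2.019
endloop
endfacet

endsolid


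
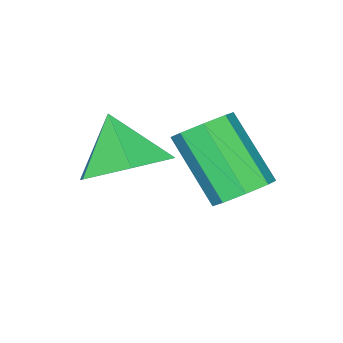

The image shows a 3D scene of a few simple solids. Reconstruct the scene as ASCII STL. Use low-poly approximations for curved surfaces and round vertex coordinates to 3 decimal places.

solid 
facet normal 0.077 0.676 -0.732
outer loop
vertex 2.944 -1.639 -1.777
vertex 2.343 -1.679 -1.877
vertex 2.699 -1.334 -1.521
endloop
endfacet
facet normal 0.848 0.341 0.405
outer loop
vertex 2.944 -1.639 -1.777
vertex 2.699 -1.334 -1.521
vertex 2.817 -2.742 -0.583
endloop
endfacet
facet normal 0.849 0.340 0.404
outer loop
vertex 2.817 -2.742 -0.583
vertex 2.699 -1.334 -1.521
vertex 2.573 -2.437 -0.327
endloop
endfacet
facet normal -0.078 -0.677 0.732
outer loop
vertex 2.817 -2.742 -0.583
vertex 2.573 -2.437 -0.327
vertex 2.217 -2.781 -0.683
endloop
endfacet
facet normal 0.078 0.676 -0.733
outer loop
vertex 2.699 -1.334 -1.521
vertex 2.343 -1.679 -1.877
vertex 2.246 -1.231 -1.474
endloop
endfacet
facet normal 0.230 0.703 0.673
outer loop
vertex 2.699 -1.334 -1.521
vertex 2.246 -1.231 -1.474
vertex 2.573 -2.437 -0.327
endloop
endfacet
facet normal 0.230 0.703 0.673
outer loop
vertex 2.573 -2.437 -0.327
vertex 2.246 -1.231 -1.474
vertex 2.12 -2.334 -0.28
endloop
endfacet
facet normal -0.078 -0.677 0.732
outer loop
vertex 2.573 -2.437 -0.327
vertex 2.12 -2.334 -0.28
vertex 2.217 -2.781 -0.683
endloop
endfacet
facet normal 0.078 0.676 -0.733
outer loop
vertex 2.246 -1.231 -1.474
vertex 2.343 -1.679 -1.877
vertex 1.85 -1.39 -1.663
endloop
endfacet
facet normal -0.523 0.653 0.548
outer loop
vertex 2.246 -1.231 -1.474
vertex 1.85 -1.39 -1.663
vertex 2.12 -2.334 -0.28
endloop
endfacet
facet normal -0.523 0.653 0.548
outer loop
vertex 2.12 -2.334 -0.28
vertex 1.85 -1.39 -1.663
vertex 1.724 -2.493 -0.469
endloop
endfacet
facet normal -0.078 -0.677 0.732
outer loop
vertex 2.12 -2.334 -0.28
vertex 1.724 -2.493 -0.469
vertex 2.217 -2.781 -0.683
endloop
endfacet
facet normal 0.078 0.676 -0.733
outer loop
vertex 1.85 -1.39 -1.663
vertex 2.343 -1.679 -1.877
vertex 1.743 -1.718 -1.977
endloop
endfacet
facet normal -0.970 0.220 0.101
outer loop
vertex 1.85 -1.39 -1.663
vertex 1.743 -1.718 -1.977
vertex 1.724 -2.493 -0.469
endloop
endfacet
facet normal -0.970 0.222 0.102
outer loop
vertex 1.724 -2.493 -0.469
vertex 1.743 -1.718 -1.977
vertex 1.616 -2.821 -0.783
endloop
endfacet
facet normal -0.077 -0.676 0.733
outer loop
vertex 1.724 -2.493 -0.469
vertex 1.616 -2.821 -0.783
vertex 2.217 -2.781 -0.683
endloop
endfacet
facet normal 0.078 0.677 -0.732
outer loop
vertex 1.743 -1.718 -1.977
vertex 2.343 -1.679 -1.877
vertex 1.987 -2.023 -2.233
endloop
endfacet
facet normal -0.849 -0.340 -0.404
outer loop
vertex 1.743 -1.718 -1.977
vertex 1.987 -2.023 -2.233
vertex 1.616 -2.821 -0.783
endloop
endfacet
facet normal -0.848 -0.341 -0.405
outer loop
vertex 1.616 -2.821 -0.783
vertex 1.987 -2.023 -2.233
vertex 1.861 -3.126 -1.039
endloop
endfacet
facet normal -0.077 -0.676 0.732
outer loop
vertex 1.616 -2.821 -0.783
vertex 1.861 -3.126 -1.039
vertex 2.217 -2.781 -0.683
endloop
endfacet
facet normal 0.078 0.677 -0.732
outer loop
vertex 1.987 -2.023 -2.233
vertex 2.343 -1.679 -1.877
vertex 2.44 -2.126 -2.28
endloop
endfacet
facet normal -0.230 -0.703 -0.673
outer loop
vertex 1.987 -2.023 -2.233
vertex 2.44 -2.126 -2.28
vertex 1.861 -3.126 -1.039
endloop
endfacet
facet normal -0.230 -0.703 -0.673
outer loop
vertex 1.861 -3.126 -1.039
vertex 2.44 -2.126 -2.28
vertex 2.314 -3.229 -1.086
endloop
endfacet
facet normal -0.078 -0.676 0.733
outer loop
vertex 1.861 -3.126 -1.039
vertex 2.314 -3.229 -1.086
vertex 2.217 -2.781 -0.683
endloop
endfacet
facet normal 0.078 0.677 -0.732
outer loop
vertex 2.44 -2.126 -2.28
vertex 2.343 -1.679 -1.877
vertex 2.836 -1.967 -2.091
endloop
endfacet
facet normal 0.523 -0.653 -0.548
outer loop
vertex 2.44 -2.126 -2.28
vertex 2.836 -1.967 -2.091
vertex 2.314 -3.229 -1.086
endloop
endfacet
facet normal 0.523 -0.653 -0.548
outer loop
vertex 2.314 -3.229 -1.086
vertex 2.836 -1.967 -2.091
vertex 2.71 -3.07 -0.897
endloop
endfacet
facet normal -0.078 -0.676 0.733
outer loop
vertex 2.314 -3.229 -1.086
vertex 2.71 -3.07 -0.897
vertex 2.217 -2.781 -0.683
endloop
endfacet
facet normal 0.077 0.676 -0.733
outer loop
vertex 2.836 -1.967 -2.091
vertex 2.343 -1.679 -1.877
vertex 2.944 -1.639 -1.777
endloop
endfacet
facet normal 0.970 -0.221 -0.102
outer loop
vertex 2.836 -1.967 -2.091
vertex 2.944 -1.639 -1.777
vertex 2.71 -3.07 -0.897
endloop
endfacet
facet normal 0.970 -0.220 -0.100
outer loop
vertex 2.71 -3.07 -0.897
vertex 2.944 -1.639 -1.777
vertex 2.817 -2.742 -0.583
endloop
endfacet
facet normal -0.078 -0.676 0.733
outer loop
vertex 2.71 -3.07 -0.897
vertex 2.817 -2.742 -0.583
vertex 2.217 -2.781 -0.683
endloop
endfacet
facet normal 0.212 0.576 -0.790
outer loop
vertex 4.489 -3.429 -1.243
vertex 3.571 -3.286 -1.385
vertex 4.057 -2.704 -0.83
endloop
endfacet
facet normal 0.601 -0.094 0.793
outer loop
vertex 4.489 -3.429 -1.243
vertex 4.057 -2.704 -0.83
vertex 3.309 -3.994 -0.415
endloop
endfacet
facet normal 0.212 0.576 -0.790
outer loop
vertex 4.057 -2.704 -0.83
vertex 3.571 -3.286 -1.385
vertex 3.139 -2.56 -0.972
endloop
endfacet
facet normal -0.089 0.351 0.932
outer loop
vertex 4.057 -2.704 -0.83
vertex 3.139 -2.56 -0.972
vertex 3.309 -3.994 -0.415
endloop
endfacet
facet normal 0.213 0.576 -0.789
outer loop
vertex 3.139 -2.56 -0.972
vertex 3.571 -3.286 -1.385
vertex 2.653 -3.142 -1.528
endloop
endfacet
facet normal -0.809 0.127 0.574
outer loop
vertex 3.139 -2.56 -0.972
vertex 2.653 -3.142 -1.528
vertex 3.309 -3.994 -0.415
endloop
endfacet
facet normal 0.213 0.576 -0.789
outer loop
vertex 2.653 -3.142 -1.528
vertex 3.571 -3.286 -1.385
vertex 3.085 -3.868 -1.941
endloop
endfacet
facet normal -0.837 -0.542 0.078
outer loop
vertex 2.653 -3.142 -1.528
vertex 3.085 -3.868 -1.941
vertex 3.309 -3.994 -0.415
endloop
endfacet
facet normal 0.212 0.577 -0.789
outer loop
vertex 3.085 -3.868 -1.941
vertex 3.571 -3.286 -1.385
vertex 4.003 -4.011 -1.799
endloop
endfacet
facet normal -0.145 -0.988 -0.060
outer loop
vertex 3.085 -3.868 -1.941
vertex 4.003 -4.011 -1.799
vertex 3.309 -3.994 -0.415
endloop
endfacet
facet normal 0.212 0.577 -0.789
outer loop
vertex 4.003 -4.011 -1.799
vertex 3.571 -3.286 -1.385
vertex 4.489 -3.429 -1.243
endloop
endfacet
facet normal 0.574 -0.763 0.297
outer loop
vertex 4.003 -4.011 -1.799
vertex 4.489 -3.429 -1.243
vertex 3.309 -3.994 -0.415
endloop
endfacet

endsolid


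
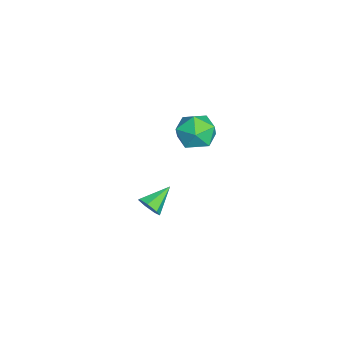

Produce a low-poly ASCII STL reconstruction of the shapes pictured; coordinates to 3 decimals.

solid 
facet normal 0.625 -0.634 -0.455
outer loop
vertex 0.378 -1.918 -3.338
vertex -0.012 -1.885 -3.919
vertex 0.531 -1.483 -3.734
endloop
endfacet
facet normal 0.445 0.512 0.735
outer loop
vertex 0.378 -1.918 -3.338
vertex 0.531 -1.483 -3.734
vertex -0.968 -0.915 -3.221
endloop
endfacet
facet normal 0.625 -0.634 -0.456
outer loop
vertex 0.531 -1.483 -3.734
vertex -0.012 -1.885 -3.919
vertex 0.275 -1.351 -4.268
endloop
endfacet
facet normal 0.369 0.928 0.052
outer loop
vertex 0.531 -1.483 -3.734
vertex 0.275 -1.351 -4.268
vertex -0.968 -0.915 -3.221
endloop
endfacet
facet normal 0.624 -0.634 -0.456
outer loop
vertex 0.275 -1.351 -4.268
vertex -0.012 -1.885 -3.919
vertex -0.197 -1.62 -4.54
endloop
endfacet
facet normal -0.162 0.828 -0.537
outer loop
vertex 0.275 -1.351 -4.268
vertex -0.197 -1.62 -4.54
vertex -0.968 -0.915 -3.221
endloop
endfacet
facet normal 0.625 -0.633 -0.456
outer loop
vertex -0.197 -1.62 -4.54
vertex -0.012 -1.885 -3.919
vertex -0.529 -2.089 -4.344
endloop
endfacet
facet normal -0.753 0.285 -0.593
outer loop
vertex -0.197 -1.62 -4.54
vertex -0.529 -2.089 -4.344
vertex -0.968 -0.915 -3.221
endloop
endfacet
facet normal 0.625 -0.634 -0.456
outer loop
vertex -0.529 -2.089 -4.344
vertex -0.012 -1.885 -3.919
vertex -0.472 -2.404 -3.828
endloop
endfacet
facet normal -0.955 -0.289 -0.071
outer loop
vertex -0.529 -2.089 -4.344
vertex -0.472 -2.404 -3.828
vertex -0.968 -0.915 -3.221
endloop
endfacet
facet normal 0.625 -0.634 -0.455
outer loop
vertex -0.472 -2.404 -3.828
vertex -0.012 -1.885 -3.919
vertex -0.069 -2.328 -3.38
endloop
endfacet
facet normal -0.618 -0.464 0.635
outer loop
vertex -0.472 -2.404 -3.828
vertex -0.069 -2.328 -3.38
vertex -0.968 -0.915 -3.221
endloop
endfacet
facet normal 0.625 -0.634 -0.455
outer loop
vertex -0.069 -2.328 -3.38
vertex -0.012 -1.885 -3.919
vertex 0.378 -1.918 -3.338
endloop
endfacet
facet normal 0.006 -0.108 0.994
outer loop
vertex -0.069 -2.328 -3.38
vertex 0.378 -1.918 -3.338
vertex -0.968 -0.915 -3.221
endloop
endfacet
facet normal -0.272 0.491 0.828
outer loop
vertex 0.566 1.171 2.752
vertex -0.452 0.783 2.647
vertex 0.29 0.223 3.223
endloop
endfacet
facet normal 0.416 0.305 0.857
outer loop
vertex 0.566 1.171 2.752
vertex 0.29 0.223 3.223
vertex 1.255 0.323 2.719
endloop
endfacet
facet normal 0.747 0.596 0.295
outer loop
vertex 0.566 1.171 2.752
vertex 1.255 0.323 2.719
vertex 1.111 0.944 1.831
endloop
endfacet
facet normal 0.263 0.961 -0.081
outer loop
vertex 0.566 1.171 2.752
vertex 1.111 0.944 1.831
vertex 0.056 1.229 1.786
endloop
endfacet
facet normal -0.367 0.897 0.248
outer loop
vertex 0.566 1.171 2.752
vertex 0.056 1.229 1.786
vertex -0.452 0.783 2.647
endloop
endfacet
facet normal 0.456 -0.404 0.793
outer loop
vertex 1.255 0.323 2.719
vertex 0.29 0.223 3.223
vertex 0.664 -0.589 2.594
endloop
endfacet
facet normal -0.658 -0.104 0.746
outer loop
vertex 0.29 0.223 3.223
vertex -0.452 0.783 2.647
vertex -0.391 -0.304 2.549
endloop
endfacet
facet normal -0.811 0.552 -0.193
outer loop
vertex -0.452 0.783 2.647
vertex 0.056 1.229 1.786
vertex -0.535 0.317 1.661
endloop
endfacet
facet normal 0.208 0.657 -0.724
outer loop
vertex 0.056 1.229 1.786
vertex 1.111 0.944 1.831
vertex 0.43 0.417 1.157
endloop
endfacet
facet normal 0.991 0.066 -0.115
outer loop
vertex 1.111 0.944 1.831
vertex 1.255 0.323 2.719
vertex 1.172 -0.143 1.733
endloop
endfacet
facet normal -0.263 -0.961 0.081
outer loop
vertex 0.154 -0.531 1.628
vertex 0.664 -0.589 2.594
vertex -0.391 -0.304 2.549
endloop
endfacet
facet normal -0.747 -0.596 -0.295
outer loop
vertex 0.154 -0.531 1.628
vertex -0.391 -0.304 2.549
vertex -0.535 0.317 1.661
endloop
endfacet
facet normal -0.416 -0.305 -0.857
outer loop
vertex 0.154 -0.531 1.628
vertex -0.535 0.317 1.661
vertex 0.43 0.417 1.157
endloop
endfacet
facet normal 0.272 -0.491 -0.828
outer loop
vertex 0.154 -0.531 1.628
vertex 0.43 0.417 1.157
vertex 1.172 -0.143 1.733
endloop
endfacet
facet normal 0.367 -0.897 -0.248
outer loop
vertex 0.154 -0.531 1.628
vertex 1.172 -0.143 1.733
vertex 0.664 -0.589 2.594
endloop
endfacet
facet normal -0.208 -0.657 0.724
outer loop
vertex -0.391 -0.304 2.549
vertex 0.664 -0.589 2.594
vertex 0.29 0.223 3.223
endloop
endfacet
facet normal -0.991 -0.066 0.115
outer loop
vertex -0.535 0.317 1.661
vertex -0.391 -0.304 2.549
vertex -0.452 0.783 2.647
endloop
endfacet
facet normal -0.456 0.404 -0.793
outer loop
vertex 0.43 0.417 1.157
vertex -0.535 0.317 1.661
vertex 0.056 1.229 1.786
endloop
endfacet
facet normal 0.658 0.104 -0.746
outer loop
vertex 1.172 -0.143 1.733
vertex 0.43 0.417 1.157
vertex 1.111 0.944 1.831
endloop
endfacet
facet normal 0.811 -0.552 0.193
outer loop
vertex 0.664 -0.589 2.594
vertex 1.172 -0.143 1.733
vertex 1.255 0.323 2.719
endloop
endfacet

endsolid


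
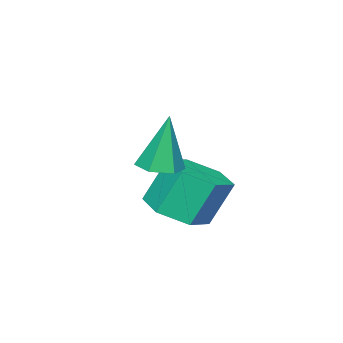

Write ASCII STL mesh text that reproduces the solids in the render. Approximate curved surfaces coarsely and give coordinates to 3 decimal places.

solid 
facet normal 0.122 -0.084 -0.989
outer loop
vertex -1.203 -3.675 -1.653
vertex -1.66 -3.195 -1.75
vertex -1.013 -3.032 -1.684
endloop
endfacet
facet normal 0.868 -0.235 0.437
outer loop
vertex -1.203 -3.675 -1.653
vertex -1.013 -3.032 -1.684
vertex -1.88 -3.045 0.03
endloop
endfacet
facet normal 0.122 -0.084 -0.989
outer loop
vertex -1.013 -3.032 -1.684
vertex -1.66 -3.195 -1.75
vertex -1.471 -2.553 -1.781
endloop
endfacet
facet normal 0.647 0.686 0.333
outer loop
vertex -1.013 -3.032 -1.684
vertex -1.471 -2.553 -1.781
vertex -1.88 -3.045 0.03
endloop
endfacet
facet normal 0.122 -0.084 -0.989
outer loop
vertex -1.471 -2.553 -1.781
vertex -1.66 -3.195 -1.75
vertex -2.118 -2.715 -1.847
endloop
endfacet
facet normal -0.257 0.946 0.199
outer loop
vertex -1.471 -2.553 -1.781
vertex -2.118 -2.715 -1.847
vertex -1.88 -3.045 0.03
endloop
endfacet
facet normal 0.122 -0.084 -0.989
outer loop
vertex -2.118 -2.715 -1.847
vertex -1.66 -3.195 -1.75
vertex -2.307 -3.357 -1.816
endloop
endfacet
facet normal -0.943 0.286 0.170
outer loop
vertex -2.118 -2.715 -1.847
vertex -2.307 -3.357 -1.816
vertex -1.88 -3.045 0.03
endloop
endfacet
facet normal 0.121 -0.082 -0.989
outer loop
vertex -2.307 -3.357 -1.816
vertex -1.66 -3.195 -1.75
vertex -1.849 -3.837 -1.72
endloop
endfacet
facet normal -0.723 -0.635 0.274
outer loop
vertex -2.307 -3.357 -1.816
vertex -1.849 -3.837 -1.72
vertex -1.88 -3.045 0.03
endloop
endfacet
facet normal 0.123 -0.082 -0.989
outer loop
vertex -1.849 -3.837 -1.72
vertex -1.66 -3.195 -1.75
vertex -1.203 -3.675 -1.653
endloop
endfacet
facet normal 0.182 -0.895 0.408
outer loop
vertex -1.849 -3.837 -1.72
vertex -1.203 -3.675 -1.653
vertex -1.88 -3.045 0.03
endloop
endfacet
facet normal 0.331 -0.282 -0.900
outer loop
vertex -2.065 -3.664 -3.682
vertex -3.008 -3.753 -4.001
vertex -2.528 -2.881 -4.098
endloop
endfacet
facet normal 0.822 0.554 0.128
outer loop
vertex -2.065 -3.664 -3.682
vertex -2.528 -2.881 -4.098
vertex -2.588 -3.218 -2.259
endloop
endfacet
facet normal 0.822 0.555 0.129
outer loop
vertex -2.588 -3.218 -2.259
vertex -2.528 -2.881 -4.098
vertex -3.051 -2.436 -2.675
endloop
endfacet
facet normal -0.332 0.282 0.900
outer loop
vertex -2.588 -3.218 -2.259
vertex -3.051 -2.436 -2.675
vertex -3.532 -3.307 -2.579
endloop
endfacet
facet normal 0.331 -0.282 -0.900
outer loop
vertex -2.528 -2.881 -4.098
vertex -3.008 -3.753 -4.001
vertex -3.471 -2.97 -4.417
endloop
endfacet
facet normal 0.010 0.955 -0.295
outer loop
vertex -2.528 -2.881 -4.098
vertex -3.471 -2.97 -4.417
vertex -3.051 -2.436 -2.675
endloop
endfacet
facet normal 0.011 0.955 -0.295
outer loop
vertex -3.051 -2.436 -2.675
vertex -3.471 -2.97 -4.417
vertex -3.995 -2.524 -2.994
endloop
endfacet
facet normal -0.331 0.282 0.901
outer loop
vertex -3.051 -2.436 -2.675
vertex -3.995 -2.524 -2.994
vertex -3.532 -3.307 -2.579
endloop
endfacet
facet normal 0.332 -0.282 -0.900
outer loop
vertex -3.471 -2.97 -4.417
vertex -3.008 -3.753 -4.001
vertex -3.952 -3.842 -4.321
endloop
endfacet
facet normal -0.812 0.401 -0.425
outer loop
vertex -3.471 -2.97 -4.417
vertex -3.952 -3.842 -4.321
vertex -3.995 -2.524 -2.994
endloop
endfacet
facet normal -0.812 0.400 -0.424
outer loop
vertex -3.995 -2.524 -2.994
vertex -3.952 -3.842 -4.321
vertex -4.475 -3.396 -2.898
endloop
endfacet
facet normal -0.331 0.281 0.901
outer loop
vertex -3.995 -2.524 -2.994
vertex -4.475 -3.396 -2.898
vertex -3.532 -3.307 -2.579
endloop
endfacet
facet normal 0.332 -0.282 -0.900
outer loop
vertex -3.952 -3.842 -4.321
vertex -3.008 -3.753 -4.001
vertex -3.489 -4.624 -3.905
endloop
endfacet
facet normal -0.822 -0.555 -0.128
outer loop
vertex -3.952 -3.842 -4.321
vertex -3.489 -4.624 -3.905
vertex -4.475 -3.396 -2.898
endloop
endfacet
facet normal -0.822 -0.555 -0.129
outer loop
vertex -4.475 -3.396 -2.898
vertex -3.489 -4.624 -3.905
vertex -4.012 -4.179 -2.482
endloop
endfacet
facet normal -0.331 0.282 0.900
outer loop
vertex -4.475 -3.396 -2.898
vertex -4.012 -4.179 -2.482
vertex -3.532 -3.307 -2.579
endloop
endfacet
facet normal 0.331 -0.282 -0.901
outer loop
vertex -3.489 -4.624 -3.905
vertex -3.008 -3.753 -4.001
vertex -2.545 -4.536 -3.586
endloop
endfacet
facet normal -0.011 -0.955 0.295
outer loop
vertex -3.489 -4.624 -3.905
vertex -2.545 -4.536 -3.586
vertex -4.012 -4.179 -2.482
endloop
endfacet
facet normal -0.010 -0.955 0.296
outer loop
vertex -4.012 -4.179 -2.482
vertex -2.545 -4.536 -3.586
vertex -3.069 -4.09 -2.163
endloop
endfacet
facet normal -0.331 0.282 0.900
outer loop
vertex -4.012 -4.179 -2.482
vertex -3.069 -4.09 -2.163
vertex -3.532 -3.307 -2.579
endloop
endfacet
facet normal 0.331 -0.281 -0.901
outer loop
vertex -2.545 -4.536 -3.586
vertex -3.008 -3.753 -4.001
vertex -2.065 -3.664 -3.682
endloop
endfacet
facet normal 0.812 -0.400 0.425
outer loop
vertex -2.545 -4.536 -3.586
vertex -2.065 -3.664 -3.682
vertex -3.069 -4.09 -2.163
endloop
endfacet
facet normal 0.812 -0.401 0.424
outer loop
vertex -3.069 -4.09 -2.163
vertex -2.065 -3.664 -3.682
vertex -2.588 -3.218 -2.259
endloop
endfacet
facet normal -0.332 0.282 0.900
outer loop
vertex -3.069 -4.09 -2.163
vertex -2.588 -3.218 -2.259
vertex -3.532 -3.307 -2.579
endloop
endfacet

endsolid


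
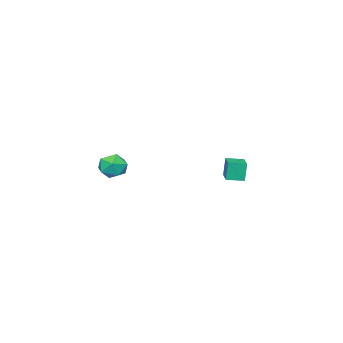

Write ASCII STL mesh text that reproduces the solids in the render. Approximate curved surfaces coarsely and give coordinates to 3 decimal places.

solid 
facet normal -0.693 0.713 -0.105
outer loop
vertex -4.166 -0.369 -0.251
vertex -3.382 0.409 -0.142
vertex -4.015 -0.375 -1.29
endloop
endfacet
facet normal -0.706 -0.701 -0.099
outer loop
vertex -3.398 -1.009 -1.198
vertex -4.166 -0.369 -0.251
vertex -4.015 -0.375 -1.29
endloop
endfacet
facet normal -0.694 0.712 -0.104
outer loop
vertex -4.015 -0.375 -1.29
vertex -3.382 0.409 -0.142
vertex -3.232 0.404 -1.181
endloop
endfacet
facet normal 0.143 -0.005 -0.990
outer loop
vertex -3.232 0.404 -1.181
vertex -3.398 -1.009 -1.198
vertex -4.015 -0.375 -1.29
endloop
endfacet
facet normal -0.143 0.005 0.990
outer loop
vertex -4.166 -0.369 -0.251
vertex -2.765 -0.225 -0.05
vertex -3.382 0.409 -0.142
endloop
endfacet
facet normal -0.706 -0.701 -0.099
outer loop
vertex -3.548 -1.004 -0.159
vertex -4.166 -0.369 -0.251
vertex -3.398 -1.009 -1.198
endloop
endfacet
facet normal -0.142 0.005 0.990
outer loop
vertex -3.548 -1.004 -0.159
vertex -2.765 -0.225 -0.05
vertex -4.166 -0.369 -0.251
endloop
endfacet
facet normal 0.706 0.701 0.099
outer loop
vertex -3.382 0.409 -0.142
vertex -2.765 -0.225 -0.05
vertex -3.232 0.404 -1.181
endloop
endfacet
facet normal 0.142 -0.005 -0.990
outer loop
vertex -2.614 -0.231 -1.089
vertex -3.398 -1.009 -1.198
vertex -3.232 0.404 -1.181
endloop
endfacet
facet normal 0.706 0.701 0.099
outer loop
vertex -3.232 0.404 -1.181
vertex -2.765 -0.225 -0.05
vertex -2.614 -0.231 -1.089
endloop
endfacet
facet normal 0.693 -0.713 0.104
outer loop
vertex -2.614 -0.231 -1.089
vertex -3.548 -1.004 -0.159
vertex -3.398 -1.009 -1.198
endloop
endfacet
facet normal 0.694 -0.712 0.105
outer loop
vertex -2.765 -0.225 -0.05
vertex -3.548 -1.004 -0.159
vertex -2.614 -0.231 -1.089
endloop
endfacet
facet normal 0.054 0.670 0.741
outer loop
vertex 2.589 -1.726 1.052
vertex 2.669 -2.303 1.568
vertex 3.298 -1.988 1.237
endloop
endfacet
facet normal 0.313 0.940 0.132
outer loop
vertex 2.589 -1.726 1.052
vertex 3.298 -1.988 1.237
vertex 3.124 -1.826 0.496
endloop
endfacet
facet normal -0.204 0.911 -0.360
outer loop
vertex 2.589 -1.726 1.052
vertex 3.124 -1.826 0.496
vertex 2.387 -2.041 0.369
endloop
endfacet
facet normal -0.782 0.621 -0.055
outer loop
vertex 2.589 -1.726 1.052
vertex 2.387 -2.041 0.369
vertex 2.106 -2.336 1.032
endloop
endfacet
facet normal -0.622 0.472 0.624
outer loop
vertex 2.589 -1.726 1.052
vertex 2.106 -2.336 1.032
vertex 2.669 -2.303 1.568
endloop
endfacet
facet normal 0.848 0.522 -0.085
outer loop
vertex 3.124 -1.826 0.496
vertex 3.298 -1.988 1.237
vertex 3.534 -2.464 0.668
endloop
endfacet
facet normal 0.431 0.084 0.899
outer loop
vertex 3.298 -1.988 1.237
vertex 2.669 -2.303 1.568
vertex 3.253 -2.759 1.331
endloop
endfacet
facet normal -0.663 -0.234 0.711
outer loop
vertex 2.669 -2.303 1.568
vertex 2.106 -2.336 1.032
vertex 2.516 -2.974 1.204
endloop
endfacet
facet normal -0.922 0.007 -0.388
outer loop
vertex 2.106 -2.336 1.032
vertex 2.387 -2.041 0.369
vertex 2.342 -2.812 0.463
endloop
endfacet
facet normal 0.013 0.474 -0.880
outer loop
vertex 2.387 -2.041 0.369
vertex 3.124 -1.826 0.496
vertex 2.971 -2.497 0.132
endloop
endfacet
facet normal 0.782 -0.621 0.055
outer loop
vertex 3.051 -3.074 0.648
vertex 3.534 -2.464 0.668
vertex 3.253 -2.759 1.331
endloop
endfacet
facet normal 0.204 -0.911 0.360
outer loop
vertex 3.051 -3.074 0.648
vertex 3.253 -2.759 1.331
vertex 2.516 -2.974 1.204
endloop
endfacet
facet normal -0.313 -0.940 -0.132
outer loop
vertex 3.051 -3.074 0.648
vertex 2.516 -2.974 1.204
vertex 2.342 -2.812 0.463
endloop
endfacet
facet normal -0.054 -0.670 -0.741
outer loop
vertex 3.051 -3.074 0.648
vertex 2.342 -2.812 0.463
vertex 2.971 -2.497 0.132
endloop
endfacet
facet normal 0.622 -0.472 -0.624
outer loop
vertex 3.051 -3.074 0.648
vertex 2.971 -2.497 0.132
vertex 3.534 -2.464 0.668
endloop
endfacet
facet normal 0.922 -0.007 0.388
outer loop
vertex 3.253 -2.759 1.331
vertex 3.534 -2.464 0.668
vertex 3.298 -1.988 1.237
endloop
endfacet
facet normal -0.013 -0.474 0.880
outer loop
vertex 2.516 -2.974 1.204
vertex 3.253 -2.759 1.331
vertex 2.669 -2.303 1.568
endloop
endfacet
facet normal -0.848 -0.522 0.085
outer loop
vertex 2.342 -2.812 0.463
vertex 2.516 -2.974 1.204
vertex 2.106 -2.336 1.032
endloop
endfacet
facet normal -0.431 -0.084 -0.899
outer loop
vertex 2.971 -2.497 0.132
vertex 2.342 -2.812 0.463
vertex 2.387 -2.041 0.369
endloop
endfacet
facet normal 0.663 0.234 -0.711
outer loop
vertex 3.534 -2.464 0.668
vertex 2.971 -2.497 0.132
vertex 3.124 -1.826 0.496
endloop
endfacet

endsolid


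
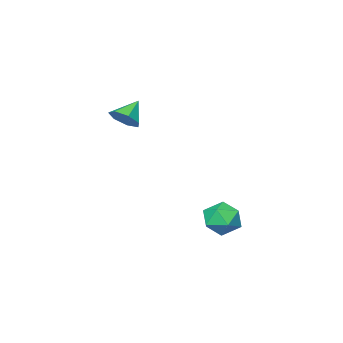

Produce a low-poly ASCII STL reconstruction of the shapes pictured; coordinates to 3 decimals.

solid 
facet normal 0.133 0.836 -0.533
outer loop
vertex 1.223 3.449 -3.155
vertex 0.327 3.901 -2.67
vertex 1.335 4.033 -2.211
endloop
endfacet
facet normal 0.756 0.513 -0.407
outer loop
vertex 1.223 3.449 -3.155
vertex 1.335 4.033 -2.211
vertex 1.903 3.084 -2.351
endloop
endfacet
facet normal 0.722 -0.146 -0.677
outer loop
vertex 1.223 3.449 -3.155
vertex 1.903 3.084 -2.351
vertex 1.247 2.366 -2.895
endloop
endfacet
facet normal 0.077 -0.231 -0.970
outer loop
vertex 1.223 3.449 -3.155
vertex 1.247 2.366 -2.895
vertex 0.273 2.87 -3.092
endloop
endfacet
facet normal -0.287 0.376 -0.881
outer loop
vertex 1.223 3.449 -3.155
vertex 0.273 2.87 -3.092
vertex 0.327 3.901 -2.67
endloop
endfacet
facet normal 0.837 0.457 0.300
outer loop
vertex 1.903 3.084 -2.351
vertex 1.335 4.033 -2.211
vertex 1.427 3.31 -1.368
endloop
endfacet
facet normal -0.172 0.980 0.097
outer loop
vertex 1.335 4.033 -2.211
vertex 0.327 3.901 -2.67
vertex 0.453 3.814 -1.565
endloop
endfacet
facet normal -0.852 0.236 -0.467
outer loop
vertex 0.327 3.901 -2.67
vertex 0.273 2.87 -3.092
vertex -0.203 3.096 -2.109
endloop
endfacet
facet normal -0.263 -0.746 -0.612
outer loop
vertex 0.273 2.87 -3.092
vertex 1.247 2.366 -2.895
vertex 0.365 2.147 -2.249
endloop
endfacet
facet normal 0.781 -0.610 -0.137
outer loop
vertex 1.247 2.366 -2.895
vertex 1.903 3.084 -2.351
vertex 1.373 2.279 -1.79
endloop
endfacet
facet normal -0.077 0.231 0.970
outer loop
vertex 0.477 2.731 -1.305
vertex 1.427 3.31 -1.368
vertex 0.453 3.814 -1.565
endloop
endfacet
facet normal -0.722 0.146 0.677
outer loop
vertex 0.477 2.731 -1.305
vertex 0.453 3.814 -1.565
vertex -0.203 3.096 -2.109
endloop
endfacet
facet normal -0.756 -0.513 0.407
outer loop
vertex 0.477 2.731 -1.305
vertex -0.203 3.096 -2.109
vertex 0.365 2.147 -2.249
endloop
endfacet
facet normal -0.133 -0.836 0.533
outer loop
vertex 0.477 2.731 -1.305
vertex 0.365 2.147 -2.249
vertex 1.373 2.279 -1.79
endloop
endfacet
facet normal 0.287 -0.376 0.881
outer loop
vertex 0.477 2.731 -1.305
vertex 1.373 2.279 -1.79
vertex 1.427 3.31 -1.368
endloop
endfacet
facet normal 0.263 0.746 0.612
outer loop
vertex 0.453 3.814 -1.565
vertex 1.427 3.31 -1.368
vertex 1.335 4.033 -2.211
endloop
endfacet
facet normal -0.781 0.610 0.137
outer loop
vertex -0.203 3.096 -2.109
vertex 0.453 3.814 -1.565
vertex 0.327 3.901 -2.67
endloop
endfacet
facet normal -0.837 -0.457 -0.300
outer loop
vertex 0.365 2.147 -2.249
vertex -0.203 3.096 -2.109
vertex 0.273 2.87 -3.092
endloop
endfacet
facet normal 0.172 -0.980 -0.097
outer loop
vertex 1.373 2.279 -1.79
vertex 0.365 2.147 -2.249
vertex 1.247 2.366 -2.895
endloop
endfacet
facet normal 0.852 -0.236 0.467
outer loop
vertex 1.427 3.31 -1.368
vertex 1.373 2.279 -1.79
vertex 1.903 3.084 -2.351
endloop
endfacet
facet normal 0.741 0.127 -0.659
outer loop
vertex 2.26 -3.395 3.53
vertex 1.648 -3.396 2.842
vertex 1.961 -2.682 3.331
endloop
endfacet
facet normal 0.124 0.315 0.941
outer loop
vertex 2.26 -3.395 3.53
vertex 1.961 -2.682 3.331
vertex 0.552 -3.584 3.818
endloop
endfacet
facet normal 0.741 0.127 -0.660
outer loop
vertex 1.961 -2.682 3.331
vertex 1.648 -3.396 2.842
vertex 1.426 -2.507 2.764
endloop
endfacet
facet normal -0.315 0.782 0.538
outer loop
vertex 1.961 -2.682 3.331
vertex 1.426 -2.507 2.764
vertex 0.552 -3.584 3.818
endloop
endfacet
facet normal 0.741 0.127 -0.659
outer loop
vertex 1.426 -2.507 2.764
vertex 1.648 -3.396 2.842
vertex 1.059 -3.001 2.256
endloop
endfacet
facet normal -0.789 0.614 -0.027
outer loop
vertex 1.426 -2.507 2.764
vertex 1.059 -3.001 2.256
vertex 0.552 -3.584 3.818
endloop
endfacet
facet normal 0.741 0.128 -0.659
outer loop
vertex 1.059 -3.001 2.256
vertex 1.648 -3.396 2.842
vertex 1.136 -3.793 2.189
endloop
endfacet
facet normal -0.942 -0.064 -0.330
outer loop
vertex 1.059 -3.001 2.256
vertex 1.136 -3.793 2.189
vertex 0.552 -3.584 3.818
endloop
endfacet
facet normal 0.742 0.127 -0.659
outer loop
vertex 1.136 -3.793 2.189
vertex 1.648 -3.396 2.842
vertex 1.598 -4.286 2.614
endloop
endfacet
facet normal -0.659 -0.739 -0.141
outer loop
vertex 1.136 -3.793 2.189
vertex 1.598 -4.286 2.614
vertex 0.552 -3.584 3.818
endloop
endfacet
facet normal 0.741 0.127 -0.659
outer loop
vertex 1.598 -4.286 2.614
vertex 1.648 -3.396 2.842
vertex 2.099 -4.109 3.211
endloop
endfacet
facet normal -0.152 -0.906 0.396
outer loop
vertex 1.598 -4.286 2.614
vertex 2.099 -4.109 3.211
vertex 0.552 -3.584 3.818
endloop
endfacet
facet normal 0.741 0.127 -0.659
outer loop
vertex 2.099 -4.109 3.211
vertex 1.648 -3.396 2.842
vertex 2.26 -3.395 3.53
endloop
endfacet
facet normal 0.196 -0.437 0.878
outer loop
vertex 2.099 -4.109 3.211
vertex 2.26 -3.395 3.53
vertex 0.552 -3.584 3.818
endloop
endfacet

endsolid


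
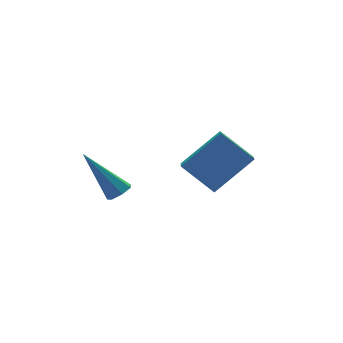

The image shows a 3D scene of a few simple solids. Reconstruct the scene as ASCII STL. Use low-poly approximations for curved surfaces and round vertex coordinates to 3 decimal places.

solid 
facet normal -0.478 0.617 0.625
outer loop
vertex -0.16 -3.237 1.792
vertex 1.291 -3.35 3.013
vertex 0.379 -2.264 1.243
endloop
endfacet
facet normal -0.764 0.060 -0.643
outer loop
vertex 1.109 -3.21 0.287
vertex -0.16 -3.237 1.792
vertex 0.379 -2.264 1.243
endloop
endfacet
facet normal -0.477 0.618 0.625
outer loop
vertex 0.379 -2.264 1.243
vertex 1.291 -3.35 3.013
vertex 1.83 -2.378 2.464
endloop
endfacet
facet normal 0.435 0.784 -0.444
outer loop
vertex 1.83 -2.378 2.464
vertex 1.109 -3.21 0.287
vertex 0.379 -2.264 1.243
endloop
endfacet
facet normal -0.434 -0.784 0.444
outer loop
vertex -0.16 -3.237 1.792
vertex 2.021 -4.296 2.057
vertex 1.291 -3.35 3.013
endloop
endfacet
facet normal -0.764 0.060 -0.643
outer loop
vertex 0.57 -4.182 0.836
vertex -0.16 -3.237 1.792
vertex 1.109 -3.21 0.287
endloop
endfacet
facet normal -0.435 -0.784 0.443
outer loop
vertex 0.57 -4.182 0.836
vertex 2.021 -4.296 2.057
vertex -0.16 -3.237 1.792
endloop
endfacet
facet normal 0.764 -0.060 0.643
outer loop
vertex 1.291 -3.35 3.013
vertex 2.021 -4.296 2.057
vertex 1.83 -2.378 2.464
endloop
endfacet
facet normal 0.434 0.784 -0.443
outer loop
vertex 2.56 -3.323 1.508
vertex 1.109 -3.21 0.287
vertex 1.83 -2.378 2.464
endloop
endfacet
facet normal 0.764 -0.060 0.643
outer loop
vertex 1.83 -2.378 2.464
vertex 2.021 -4.296 2.057
vertex 2.56 -3.323 1.508
endloop
endfacet
facet normal 0.478 -0.618 -0.625
outer loop
vertex 2.56 -3.323 1.508
vertex 0.57 -4.182 0.836
vertex 1.109 -3.21 0.287
endloop
endfacet
facet normal 0.478 -0.617 -0.625
outer loop
vertex 2.021 -4.296 2.057
vertex 0.57 -4.182 0.836
vertex 2.56 -3.323 1.508
endloop
endfacet
facet normal 0.412 -0.474 -0.778
outer loop
vertex -1.875 -2.945 1.134
vertex -2.142 -2.662 0.82
vertex -1.687 -2.575 1.008
endloop
endfacet
facet normal 0.693 -0.110 0.712
outer loop
vertex -1.875 -2.945 1.134
vertex -1.687 -2.575 1.008
vertex -2.978 -1.698 2.4
endloop
endfacet
facet normal 0.412 -0.473 -0.778
outer loop
vertex -1.687 -2.575 1.008
vertex -2.142 -2.662 0.82
vertex -1.841 -2.27 0.741
endloop
endfacet
facet normal 0.730 0.620 0.287
outer loop
vertex -1.687 -2.575 1.008
vertex -1.841 -2.27 0.741
vertex -2.978 -1.698 2.4
endloop
endfacet
facet normal 0.413 -0.474 -0.778
outer loop
vertex -1.841 -2.27 0.741
vertex -2.142 -2.662 0.82
vertex -2.222 -2.261 0.533
endloop
endfacet
facet normal 0.148 0.962 -0.230
outer loop
vertex -1.841 -2.27 0.741
vertex -2.222 -2.261 0.533
vertex -2.978 -1.698 2.4
endloop
endfacet
facet normal 0.410 -0.475 -0.778
outer loop
vertex -2.222 -2.261 0.533
vertex -2.142 -2.662 0.82
vertex -2.543 -2.553 0.542
endloop
endfacet
facet normal -0.609 0.656 -0.445
outer loop
vertex -2.222 -2.261 0.533
vertex -2.543 -2.553 0.542
vertex -2.978 -1.698 2.4
endloop
endfacet
facet normal 0.411 -0.475 -0.778
outer loop
vertex -2.543 -2.553 0.542
vertex -2.142 -2.662 0.82
vertex -2.562 -2.927 0.76
endloop
endfacet
facet normal -0.978 -0.066 -0.199
outer loop
vertex -2.543 -2.553 0.542
vertex -2.562 -2.927 0.76
vertex -2.978 -1.698 2.4
endloop
endfacet
facet normal 0.411 -0.476 -0.778
outer loop
vertex -2.562 -2.927 0.76
vertex -2.142 -2.662 0.82
vertex -2.265 -3.102 1.024
endloop
endfacet
facet normal -0.677 -0.661 0.324
outer loop
vertex -2.562 -2.927 0.76
vertex -2.265 -3.102 1.024
vertex -2.978 -1.698 2.4
endloop
endfacet
facet normal 0.411 -0.476 -0.778
outer loop
vertex -2.265 -3.102 1.024
vertex -2.142 -2.662 0.82
vertex -1.875 -2.945 1.134
endloop
endfacet
facet normal 0.068 -0.680 0.730
outer loop
vertex -2.265 -3.102 1.024
vertex -1.875 -2.945 1.134
vertex -2.978 -1.698 2.4
endloop
endfacet

endsolid
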